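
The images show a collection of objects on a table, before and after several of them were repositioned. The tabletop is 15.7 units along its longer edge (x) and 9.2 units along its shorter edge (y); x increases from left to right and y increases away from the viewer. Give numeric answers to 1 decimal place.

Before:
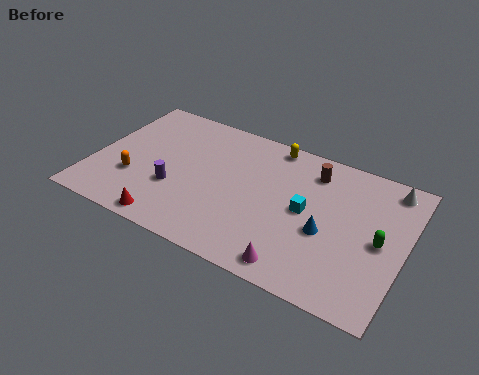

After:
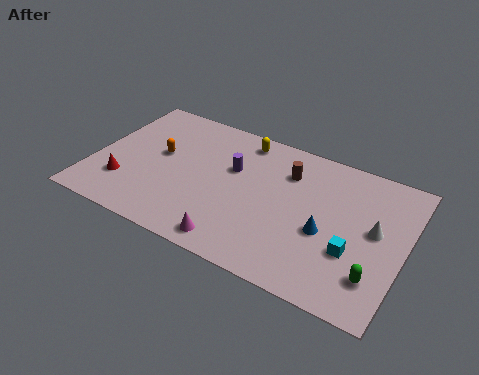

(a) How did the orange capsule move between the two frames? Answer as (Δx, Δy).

(1.0, 2.2)

The orange capsule was at about (2.2, 3.0) and moved to about (3.2, 5.2).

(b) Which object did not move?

the blue cone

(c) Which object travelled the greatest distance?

the purple cylinder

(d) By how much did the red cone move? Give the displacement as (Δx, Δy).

(-2.6, 1.6)

The red cone was at about (4.4, 0.9) and moved to about (1.8, 2.5).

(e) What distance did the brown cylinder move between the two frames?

1.3

The brown cylinder moved from about (10.8, 7.4) to (9.6, 6.8), a distance of √(1.2² + 0.6²) ≈ 1.3.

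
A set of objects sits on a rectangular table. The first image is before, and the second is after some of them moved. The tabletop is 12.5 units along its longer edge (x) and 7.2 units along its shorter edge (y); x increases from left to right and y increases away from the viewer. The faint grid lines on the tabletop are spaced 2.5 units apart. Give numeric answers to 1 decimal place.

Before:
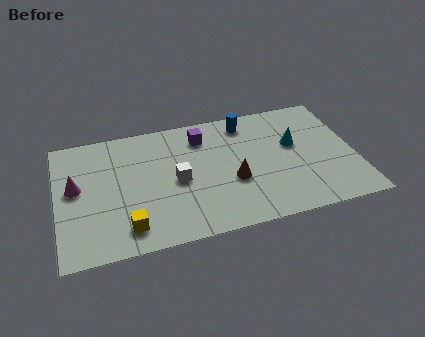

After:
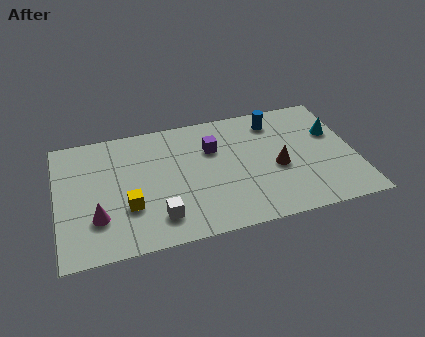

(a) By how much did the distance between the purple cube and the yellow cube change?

-1.1

Before: roughly 5.6 units apart; after: 4.5. That's 1.1 units closer together.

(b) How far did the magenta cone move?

2.1

From (0.8, 4.0) to (1.6, 2.1), the magenta cone covered √(0.8² + 1.9²) ≈ 2.1 units.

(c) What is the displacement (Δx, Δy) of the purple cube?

(0.4, -0.8)

The purple cube was at about (6.2, 5.7) and moved to about (6.6, 4.9).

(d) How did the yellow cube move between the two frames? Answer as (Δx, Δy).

(0.1, 1.1)

The yellow cube was at about (2.8, 1.3) and moved to about (2.9, 2.4).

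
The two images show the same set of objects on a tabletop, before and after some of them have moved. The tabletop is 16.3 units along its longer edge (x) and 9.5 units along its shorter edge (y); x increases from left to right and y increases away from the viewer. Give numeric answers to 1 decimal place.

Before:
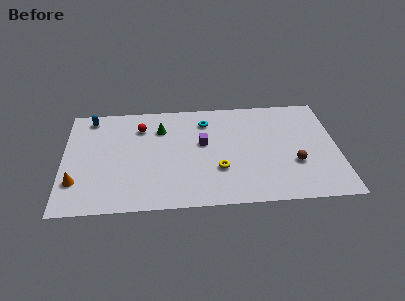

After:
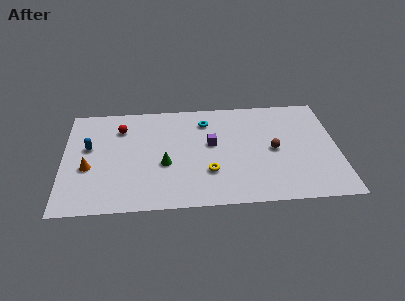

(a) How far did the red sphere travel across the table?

1.2

From (4.6, 7.2) to (3.4, 7.2), the red sphere covered √(1.2² + 0.0²) ≈ 1.2 units.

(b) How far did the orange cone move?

1.4

The orange cone was near (0.8, 2.6) before and (1.5, 3.8) after, so it travelled √(0.7² + 1.2²) ≈ 1.4 units.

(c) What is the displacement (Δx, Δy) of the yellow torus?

(-0.6, -0.2)

The yellow torus was at about (9.2, 3.1) and moved to about (8.6, 2.9).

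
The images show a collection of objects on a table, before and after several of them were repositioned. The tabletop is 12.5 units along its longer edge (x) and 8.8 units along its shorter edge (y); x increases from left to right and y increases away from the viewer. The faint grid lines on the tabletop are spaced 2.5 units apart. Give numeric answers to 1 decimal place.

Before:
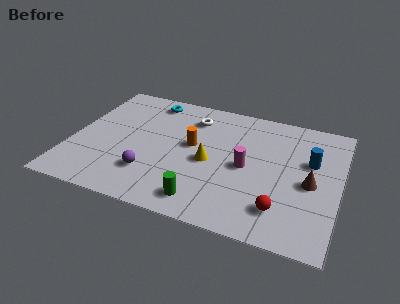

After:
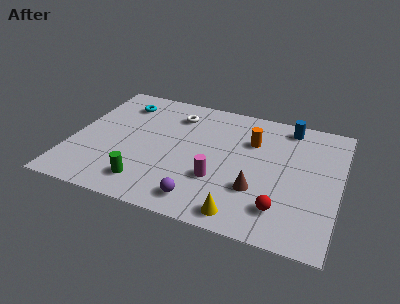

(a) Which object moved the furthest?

the yellow cone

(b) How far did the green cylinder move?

2.7

The green cylinder moved from about (6.5, 1.3) to (3.8, 1.6), a distance of √(2.7² + 0.3²) ≈ 2.7.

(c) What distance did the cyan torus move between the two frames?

1.4

The cyan torus moved from about (3.3, 7.6) to (2.0, 7.0), a distance of √(1.3² + 0.6²) ≈ 1.4.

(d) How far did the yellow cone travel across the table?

3.5

The yellow cone was near (6.5, 4.0) before and (8.3, 1.0) after, so it travelled √(1.8² + 3.0²) ≈ 3.5 units.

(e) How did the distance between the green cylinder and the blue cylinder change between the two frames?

+2.4

The distance was about 6.2 in the first image and 8.6 in the second, so they moved 2.4 units further apart.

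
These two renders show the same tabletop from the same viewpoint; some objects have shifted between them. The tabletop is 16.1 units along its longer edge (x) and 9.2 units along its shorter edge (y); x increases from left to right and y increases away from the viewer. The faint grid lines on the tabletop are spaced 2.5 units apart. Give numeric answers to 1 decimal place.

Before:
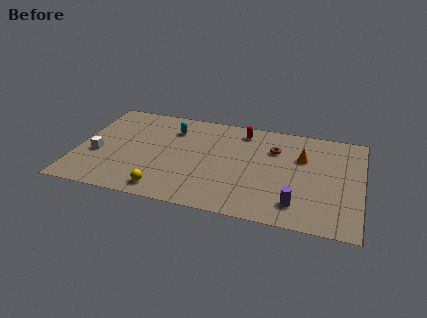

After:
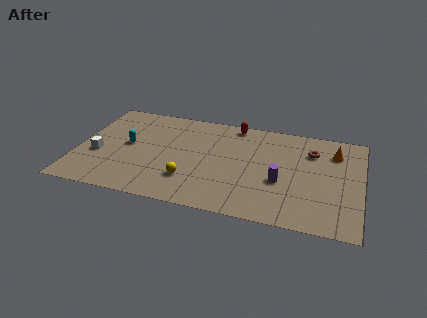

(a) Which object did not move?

the white cube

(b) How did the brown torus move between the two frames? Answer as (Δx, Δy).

(2.1, 0.3)

The brown torus started near (11.1, 6.5) and ended near (13.2, 6.8).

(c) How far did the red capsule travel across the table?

0.7

The red capsule moved from about (9.2, 7.8) to (8.7, 8.3), a distance of √(0.5² + 0.5²) ≈ 0.7.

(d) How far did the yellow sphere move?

1.8

From (5.2, 1.2) to (6.5, 2.5), the yellow sphere covered √(1.3² + 1.3²) ≈ 1.8 units.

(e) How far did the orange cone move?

2.0

The orange cone was near (12.7, 6.1) before and (14.5, 7.0) after, so it travelled √(1.8² + 0.9²) ≈ 2.0 units.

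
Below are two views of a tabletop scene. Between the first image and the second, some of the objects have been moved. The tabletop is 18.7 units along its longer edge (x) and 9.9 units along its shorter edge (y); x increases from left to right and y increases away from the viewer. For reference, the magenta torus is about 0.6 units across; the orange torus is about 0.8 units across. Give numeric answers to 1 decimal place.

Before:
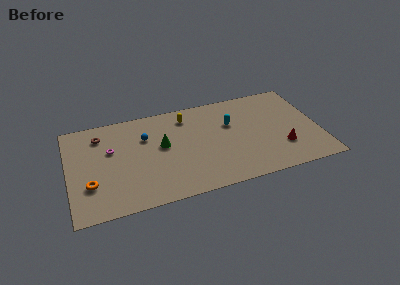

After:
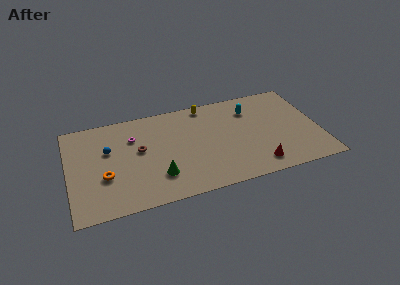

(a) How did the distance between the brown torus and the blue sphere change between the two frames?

-1.1

They were about 3.5 units apart before and 2.4 after — 1.1 units closer together.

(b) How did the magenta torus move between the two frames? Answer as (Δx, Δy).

(1.7, 0.8)

The magenta torus was at about (3.2, 6.2) and moved to about (4.9, 7.0).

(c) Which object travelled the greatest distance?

the brown torus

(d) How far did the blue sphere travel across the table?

2.9

The blue sphere was near (5.8, 6.8) before and (3.0, 6.2) after, so it travelled √(2.8² + 0.6²) ≈ 2.9 units.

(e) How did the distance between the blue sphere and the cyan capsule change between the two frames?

+4.5

They were about 6.4 units apart before and 10.9 after — 4.5 units further apart.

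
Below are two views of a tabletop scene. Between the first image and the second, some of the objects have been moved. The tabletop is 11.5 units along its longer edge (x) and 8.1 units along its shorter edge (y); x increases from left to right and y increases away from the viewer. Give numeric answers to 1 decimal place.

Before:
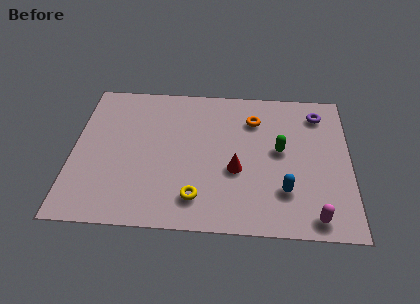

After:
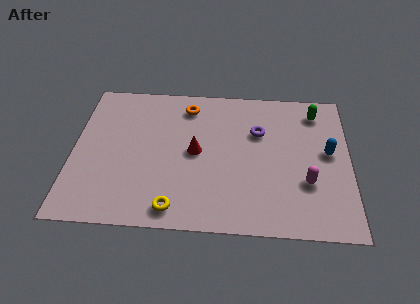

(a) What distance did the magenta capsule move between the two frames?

1.8

The magenta capsule moved from about (10.0, 0.9) to (9.7, 2.7), a distance of √(0.3² + 1.8²) ≈ 1.8.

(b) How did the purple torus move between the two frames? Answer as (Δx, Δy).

(-2.5, -1.2)

From the two frames, the purple torus sits at roughly (10.2, 6.6) before and (7.7, 5.4) after.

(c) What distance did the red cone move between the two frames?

1.9

From (6.8, 3.2) to (5.1, 4.1), the red cone covered √(1.7² + 0.9²) ≈ 1.9 units.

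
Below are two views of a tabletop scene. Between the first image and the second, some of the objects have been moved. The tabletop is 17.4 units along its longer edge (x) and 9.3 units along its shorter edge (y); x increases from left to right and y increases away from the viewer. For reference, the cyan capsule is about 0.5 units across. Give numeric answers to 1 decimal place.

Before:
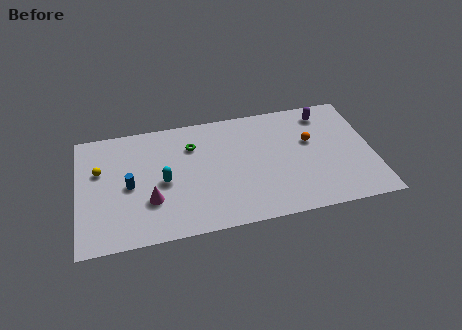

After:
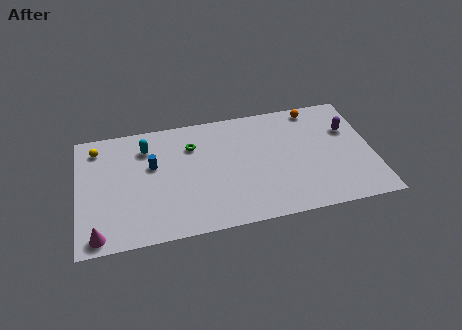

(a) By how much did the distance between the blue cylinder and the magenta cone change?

+3.9

They were about 1.8 units apart before and 5.7 after — 3.9 units further apart.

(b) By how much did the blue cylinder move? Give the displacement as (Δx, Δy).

(1.4, 1.3)

The blue cylinder started near (3.0, 4.4) and ended near (4.4, 5.7).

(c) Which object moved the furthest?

the magenta cone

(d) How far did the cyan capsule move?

3.0

The cyan capsule moved from about (5.0, 4.3) to (4.1, 7.2), a distance of √(0.9² + 2.9²) ≈ 3.0.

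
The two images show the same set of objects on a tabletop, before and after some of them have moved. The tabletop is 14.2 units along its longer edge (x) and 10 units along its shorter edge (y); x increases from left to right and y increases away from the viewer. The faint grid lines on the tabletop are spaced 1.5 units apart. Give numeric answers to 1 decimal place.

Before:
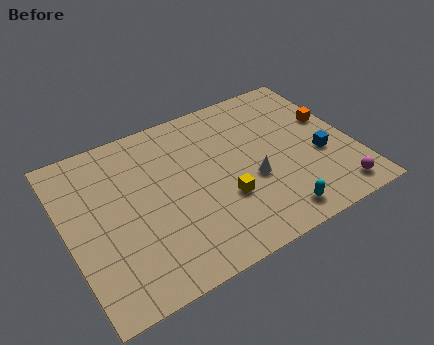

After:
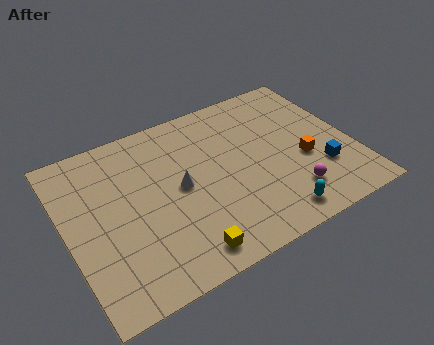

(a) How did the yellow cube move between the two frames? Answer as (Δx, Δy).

(-2.3, -2.1)

The yellow cube was at about (7.5, 3.4) and moved to about (5.2, 1.3).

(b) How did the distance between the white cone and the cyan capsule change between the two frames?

+2.9

Before: roughly 2.7 units apart; after: 5.6. That's 2.9 units further apart.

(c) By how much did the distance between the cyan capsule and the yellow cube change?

+1.5

They were about 3.0 units apart before and 4.5 after — 1.5 units further apart.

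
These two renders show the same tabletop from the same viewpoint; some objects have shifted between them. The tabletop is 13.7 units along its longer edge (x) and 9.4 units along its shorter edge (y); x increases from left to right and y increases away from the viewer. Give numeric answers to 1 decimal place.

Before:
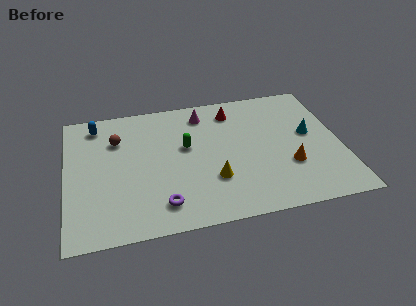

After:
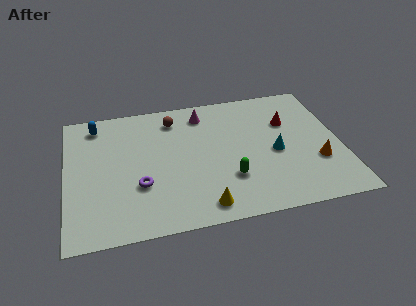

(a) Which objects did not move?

the blue capsule and the magenta cone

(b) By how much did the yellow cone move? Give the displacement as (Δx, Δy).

(-0.6, -1.7)

The yellow cone started near (7.2, 2.9) and ended near (6.6, 1.2).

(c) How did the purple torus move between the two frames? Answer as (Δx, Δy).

(-1.0, 1.5)

The purple torus was at about (4.6, 1.7) and moved to about (3.6, 3.2).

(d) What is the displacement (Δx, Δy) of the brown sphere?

(2.9, 1.0)

From the two frames, the brown sphere sits at roughly (2.6, 6.7) before and (5.5, 7.7) after.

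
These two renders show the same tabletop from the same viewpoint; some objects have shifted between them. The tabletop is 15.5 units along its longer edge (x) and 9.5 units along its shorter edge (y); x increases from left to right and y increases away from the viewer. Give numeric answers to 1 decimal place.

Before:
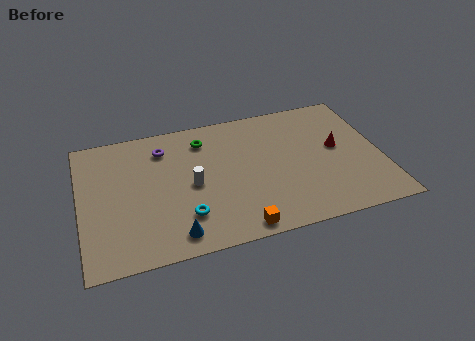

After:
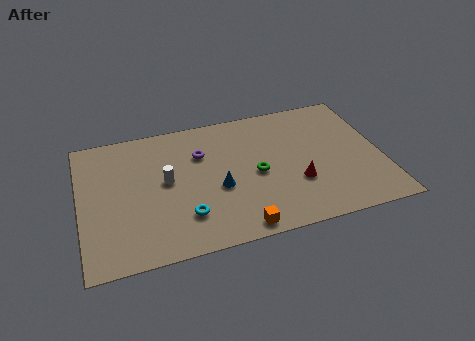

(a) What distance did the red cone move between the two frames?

3.0

From (13.3, 5.2) to (11.0, 3.2), the red cone covered √(2.3² + 2.0²) ≈ 3.0 units.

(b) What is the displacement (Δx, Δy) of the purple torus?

(1.9, -0.9)

The purple torus started near (4.4, 7.5) and ended near (6.3, 6.6).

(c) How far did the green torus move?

4.1

The green torus moved from about (6.5, 7.6) to (9.0, 4.4), a distance of √(2.5² + 3.2²) ≈ 4.1.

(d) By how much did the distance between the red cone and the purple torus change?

-3.4

They were about 9.2 units apart before and 5.8 after — 3.4 units closer together.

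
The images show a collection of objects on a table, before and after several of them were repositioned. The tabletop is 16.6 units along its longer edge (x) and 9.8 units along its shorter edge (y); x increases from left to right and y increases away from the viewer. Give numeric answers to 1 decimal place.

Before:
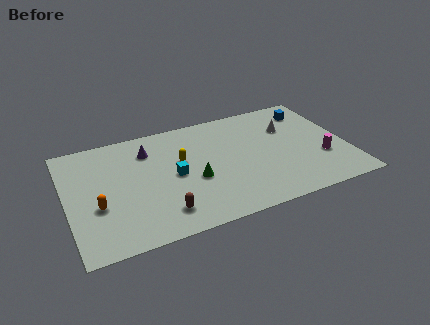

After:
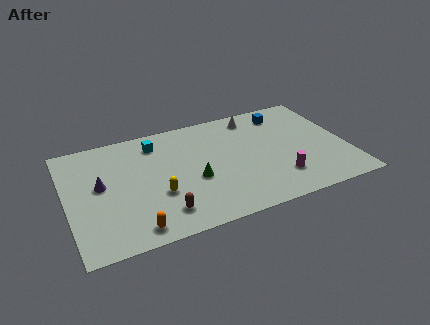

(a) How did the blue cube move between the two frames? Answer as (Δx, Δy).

(-1.6, 0.2)

The blue cube started near (14.9, 7.9) and ended near (13.3, 8.1).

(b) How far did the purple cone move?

3.7

The purple cone moved from about (5.0, 7.5) to (2.0, 5.4), a distance of √(3.0² + 2.1²) ≈ 3.7.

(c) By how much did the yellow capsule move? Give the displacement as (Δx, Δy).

(-1.6, -2.4)

The yellow capsule started near (6.8, 5.9) and ended near (5.2, 3.5).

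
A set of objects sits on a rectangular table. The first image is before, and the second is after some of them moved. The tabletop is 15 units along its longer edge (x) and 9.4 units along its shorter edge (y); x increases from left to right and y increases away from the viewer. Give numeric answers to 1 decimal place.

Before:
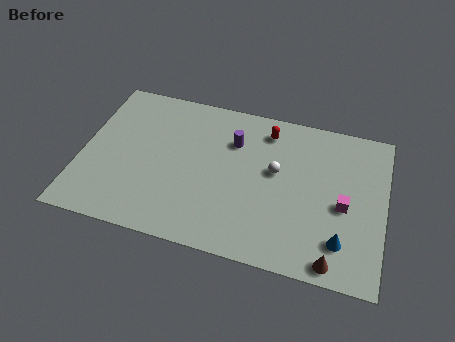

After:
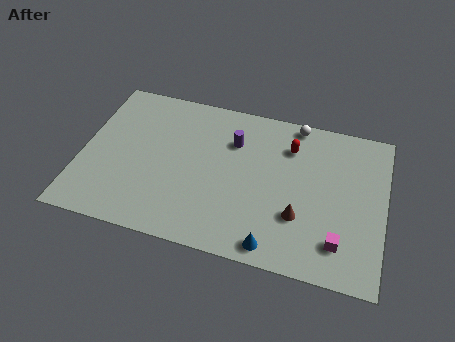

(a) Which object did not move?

the purple cylinder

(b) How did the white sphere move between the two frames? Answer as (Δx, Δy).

(0.8, 3.2)

The white sphere started near (9.6, 5.4) and ended near (10.4, 8.6).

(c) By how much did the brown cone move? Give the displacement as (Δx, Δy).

(-1.8, 2.1)

The brown cone started near (12.7, 0.9) and ended near (10.9, 3.0).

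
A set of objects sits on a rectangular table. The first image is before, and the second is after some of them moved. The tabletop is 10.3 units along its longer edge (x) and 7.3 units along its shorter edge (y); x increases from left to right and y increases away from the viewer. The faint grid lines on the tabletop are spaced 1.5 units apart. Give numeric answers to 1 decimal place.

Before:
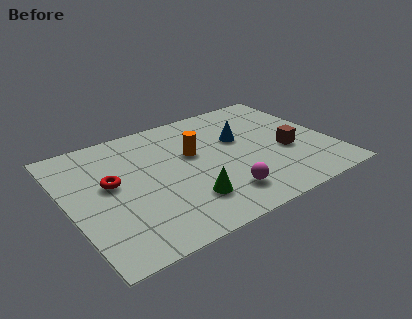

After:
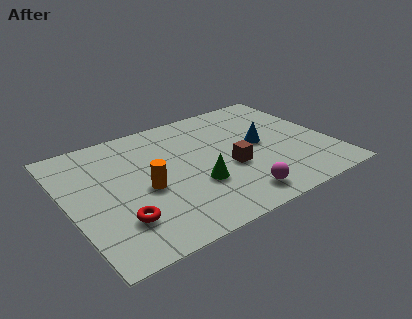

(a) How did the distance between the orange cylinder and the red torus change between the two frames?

-1.5

Before: roughly 3.3 units apart; after: 1.8. That's 1.5 units closer together.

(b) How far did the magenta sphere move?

0.6

The magenta sphere moved from about (5.6, 1.5) to (6.1, 1.1), a distance of √(0.5² + 0.4²) ≈ 0.6.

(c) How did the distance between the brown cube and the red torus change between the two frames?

-2.3

The distance was about 6.9 in the first image and 4.6 in the second, so they moved 2.3 units closer together.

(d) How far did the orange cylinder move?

2.4

The orange cylinder moved from about (5.0, 4.4) to (2.9, 3.2), a distance of √(2.1² + 1.2²) ≈ 2.4.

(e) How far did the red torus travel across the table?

2.2

The red torus was near (1.7, 4.1) before and (1.7, 1.9) after, so it travelled √(0.0² + 2.2²) ≈ 2.2 units.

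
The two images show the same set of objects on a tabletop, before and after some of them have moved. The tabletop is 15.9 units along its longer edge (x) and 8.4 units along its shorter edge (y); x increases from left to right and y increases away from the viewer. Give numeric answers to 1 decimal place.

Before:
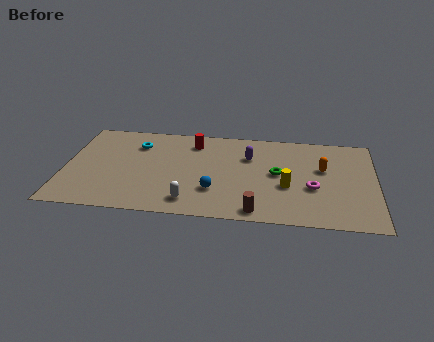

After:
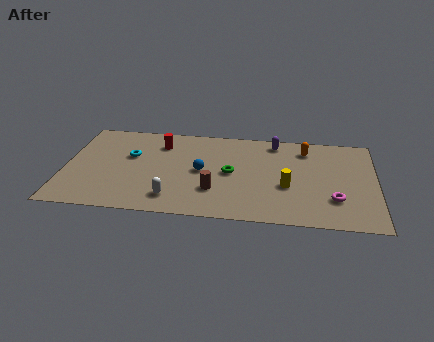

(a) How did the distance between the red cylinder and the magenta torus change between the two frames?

+2.8

The distance was about 7.1 in the first image and 9.9 in the second, so they moved 2.8 units further apart.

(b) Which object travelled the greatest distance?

the brown cylinder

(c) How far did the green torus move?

2.4

The green torus moved from about (10.9, 4.4) to (8.5, 4.2), a distance of √(2.4² + 0.2²) ≈ 2.4.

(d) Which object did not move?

the yellow cylinder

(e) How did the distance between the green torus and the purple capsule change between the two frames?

+1.7

They were about 2.1 units apart before and 3.8 after — 1.7 units further apart.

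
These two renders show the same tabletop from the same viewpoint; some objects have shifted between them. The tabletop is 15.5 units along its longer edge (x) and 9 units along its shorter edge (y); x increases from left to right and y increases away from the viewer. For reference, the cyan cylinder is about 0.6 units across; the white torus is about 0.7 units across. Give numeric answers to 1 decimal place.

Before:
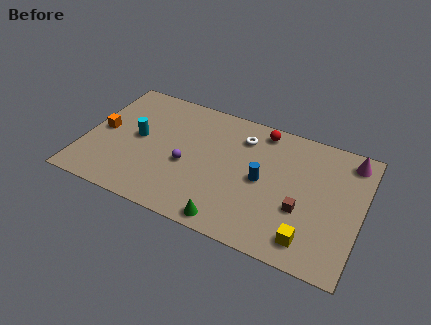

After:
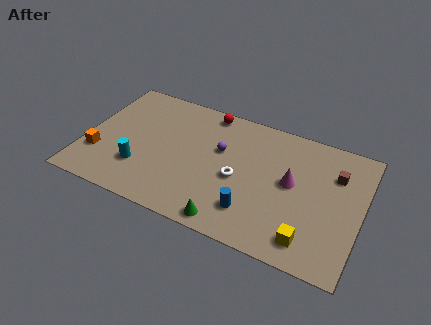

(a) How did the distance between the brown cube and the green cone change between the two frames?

+3.2

The distance was about 4.4 in the first image and 7.6 in the second, so they moved 3.2 units further apart.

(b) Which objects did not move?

the yellow cube and the green cone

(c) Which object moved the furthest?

the magenta cone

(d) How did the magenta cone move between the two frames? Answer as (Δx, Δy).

(-3.0, -2.8)

From the two frames, the magenta cone sits at roughly (14.6, 7.7) before and (11.6, 4.9) after.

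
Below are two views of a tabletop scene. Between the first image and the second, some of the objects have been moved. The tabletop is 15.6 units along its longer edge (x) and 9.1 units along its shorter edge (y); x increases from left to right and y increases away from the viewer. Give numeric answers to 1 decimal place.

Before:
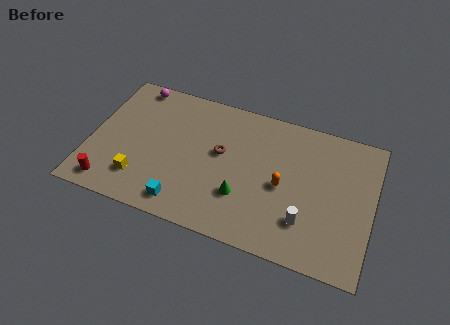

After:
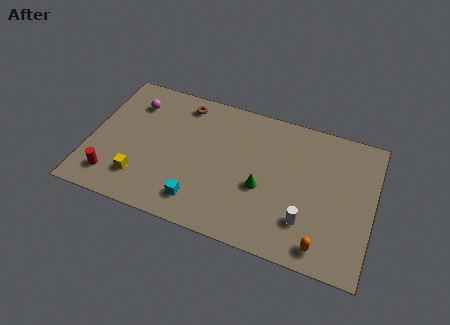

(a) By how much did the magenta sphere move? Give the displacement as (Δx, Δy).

(0.1, -1.2)

The magenta sphere was at about (2.0, 8.2) and moved to about (2.1, 7.0).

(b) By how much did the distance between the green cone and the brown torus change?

+3.5

The distance was about 2.8 in the first image and 6.3 in the second, so they moved 3.5 units further apart.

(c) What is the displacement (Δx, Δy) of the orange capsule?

(2.4, -3.0)

The orange capsule was at about (10.7, 4.2) and moved to about (13.1, 1.2).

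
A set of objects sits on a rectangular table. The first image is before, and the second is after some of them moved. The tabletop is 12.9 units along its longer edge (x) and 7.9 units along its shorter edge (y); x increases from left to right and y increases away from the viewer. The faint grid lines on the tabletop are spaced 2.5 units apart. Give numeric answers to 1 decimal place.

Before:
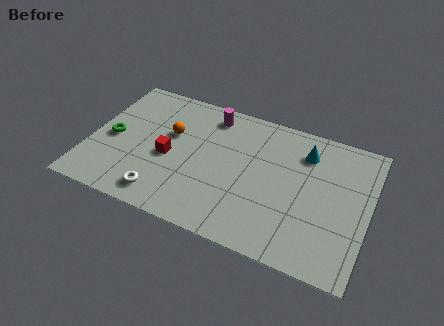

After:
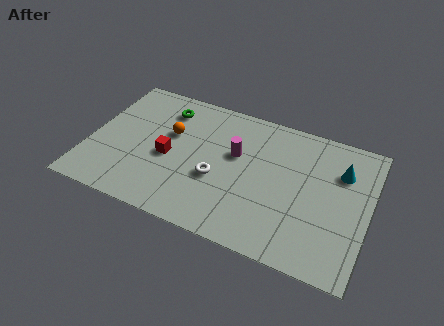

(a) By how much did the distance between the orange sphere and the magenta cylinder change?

+0.6

The distance was about 2.5 in the first image and 3.1 in the second, so they moved 0.6 units further apart.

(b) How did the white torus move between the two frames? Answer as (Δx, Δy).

(2.3, 1.9)

The white torus was at about (3.7, 1.2) and moved to about (6.0, 3.1).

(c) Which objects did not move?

the orange sphere and the red cube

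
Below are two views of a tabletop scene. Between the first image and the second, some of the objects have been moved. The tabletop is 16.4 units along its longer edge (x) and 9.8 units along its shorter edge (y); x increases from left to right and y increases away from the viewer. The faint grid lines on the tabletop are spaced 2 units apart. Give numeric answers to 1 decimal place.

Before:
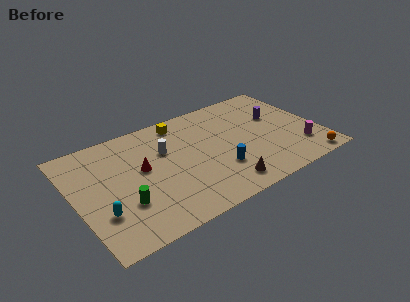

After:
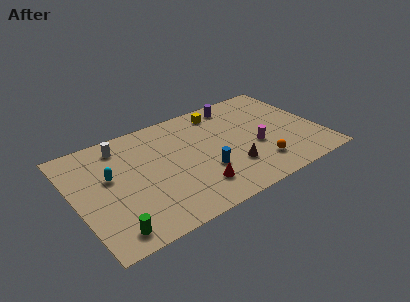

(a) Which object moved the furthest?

the red cone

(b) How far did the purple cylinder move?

3.4

The purple cylinder was near (13.9, 6.1) before and (11.5, 8.5) after, so it travelled √(2.4² + 2.4²) ≈ 3.4 units.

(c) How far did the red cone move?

4.5

The red cone was near (4.5, 5.5) before and (7.6, 2.2) after, so it travelled √(3.1² + 3.3²) ≈ 4.5 units.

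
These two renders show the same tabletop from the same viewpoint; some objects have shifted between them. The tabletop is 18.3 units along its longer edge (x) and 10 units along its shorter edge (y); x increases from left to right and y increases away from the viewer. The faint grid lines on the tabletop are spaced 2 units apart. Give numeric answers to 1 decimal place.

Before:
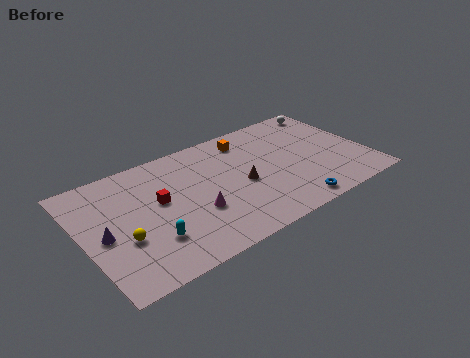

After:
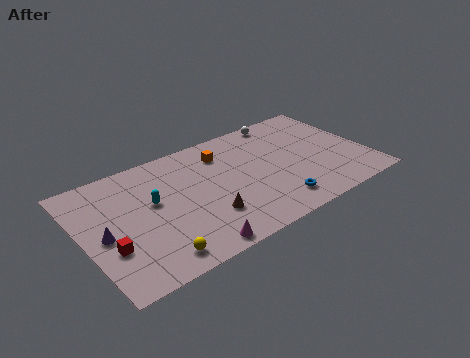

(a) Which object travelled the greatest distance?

the red cube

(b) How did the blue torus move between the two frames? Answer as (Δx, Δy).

(-0.9, 0.7)

The blue torus started near (12.7, 1.1) and ended near (11.8, 1.8).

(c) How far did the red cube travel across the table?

4.2

The red cube moved from about (4.9, 5.7) to (1.4, 3.4), a distance of √(3.5² + 2.3²) ≈ 4.2.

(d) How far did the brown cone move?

3.1

From (10.1, 4.5) to (7.5, 2.9), the brown cone covered √(2.6² + 1.6²) ≈ 3.1 units.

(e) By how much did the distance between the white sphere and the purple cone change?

-3.0

Before: roughly 16.3 units apart; after: 13.3. That's 3.0 units closer together.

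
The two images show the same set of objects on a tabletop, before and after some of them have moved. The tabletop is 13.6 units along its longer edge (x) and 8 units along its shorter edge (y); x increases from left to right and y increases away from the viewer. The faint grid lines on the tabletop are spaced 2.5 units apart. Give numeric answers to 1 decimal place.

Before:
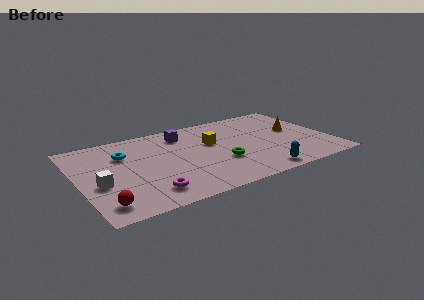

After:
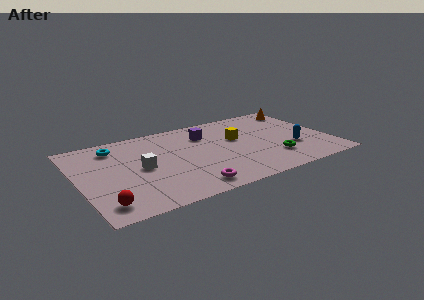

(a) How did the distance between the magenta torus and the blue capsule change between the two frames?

+0.3

They were about 5.9 units apart before and 6.2 after — 0.3 units further apart.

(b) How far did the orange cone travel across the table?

2.3

The orange cone moved from about (11.9, 4.5) to (12.7, 6.7), a distance of √(0.8² + 2.2²) ≈ 2.3.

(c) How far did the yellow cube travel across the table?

1.4

The yellow cube was near (7.3, 4.9) before and (8.7, 4.8) after, so it travelled √(1.4² + 0.1²) ≈ 1.4 units.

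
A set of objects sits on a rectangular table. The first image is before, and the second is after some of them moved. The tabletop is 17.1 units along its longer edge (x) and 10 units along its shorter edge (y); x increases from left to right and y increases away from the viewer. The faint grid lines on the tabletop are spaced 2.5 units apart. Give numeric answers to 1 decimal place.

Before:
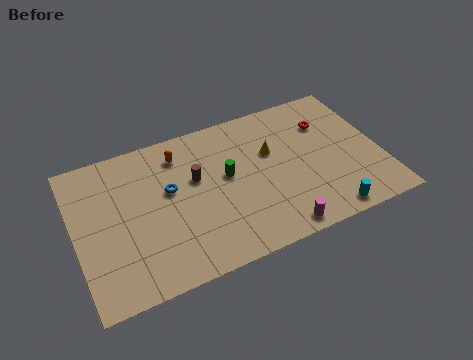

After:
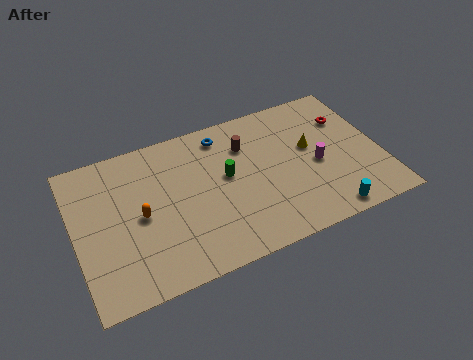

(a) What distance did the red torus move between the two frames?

1.2

From (14.4, 7.2) to (15.6, 7.1), the red torus covered √(1.2² + 0.1²) ≈ 1.2 units.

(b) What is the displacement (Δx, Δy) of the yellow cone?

(2.2, -0.5)

The yellow cone started near (11.1, 6.3) and ended near (13.3, 5.8).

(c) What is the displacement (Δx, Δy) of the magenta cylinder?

(2.7, 3.5)

The magenta cylinder started near (10.8, 1.0) and ended near (13.5, 4.5).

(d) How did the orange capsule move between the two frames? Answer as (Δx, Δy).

(-2.5, -3.3)

The orange capsule started near (6.1, 8.1) and ended near (3.6, 4.8).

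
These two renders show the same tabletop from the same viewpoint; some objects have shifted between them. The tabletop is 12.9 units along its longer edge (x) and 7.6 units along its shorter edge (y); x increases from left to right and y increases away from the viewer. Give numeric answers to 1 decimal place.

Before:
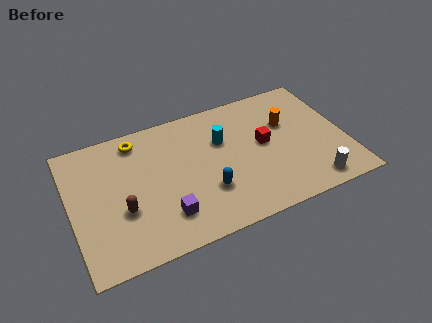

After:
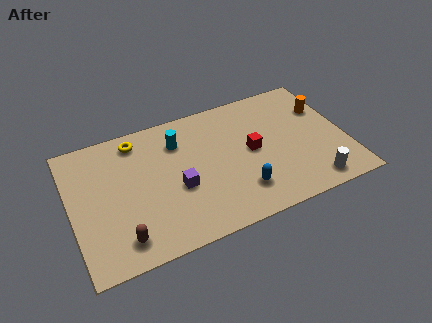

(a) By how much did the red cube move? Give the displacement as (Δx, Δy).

(-0.6, -0.2)

From the two frames, the red cube sits at roughly (9.1, 4.1) before and (8.5, 3.9) after.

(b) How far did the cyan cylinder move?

2.1

From (7.2, 5.0) to (5.2, 5.7), the cyan cylinder covered √(2.0² + 0.7²) ≈ 2.1 units.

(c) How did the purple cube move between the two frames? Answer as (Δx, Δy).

(0.7, 1.3)

The purple cube started near (4.2, 1.8) and ended near (4.9, 3.1).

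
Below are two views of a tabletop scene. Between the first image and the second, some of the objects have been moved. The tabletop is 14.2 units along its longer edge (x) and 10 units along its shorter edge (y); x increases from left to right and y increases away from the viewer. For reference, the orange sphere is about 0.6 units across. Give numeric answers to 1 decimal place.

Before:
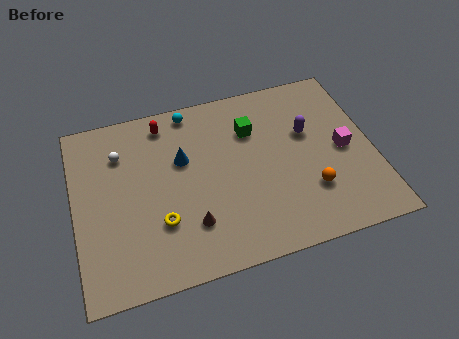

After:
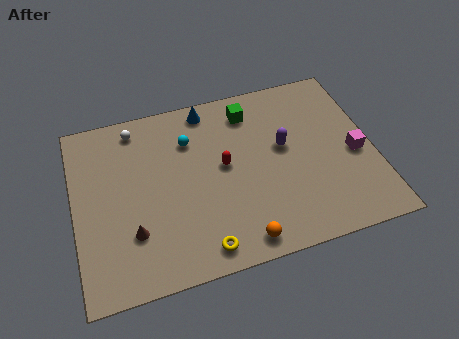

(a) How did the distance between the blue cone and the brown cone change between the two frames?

+3.5

The distance was about 3.7 in the first image and 7.2 in the second, so they moved 3.5 units further apart.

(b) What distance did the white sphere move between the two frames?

1.5

From (2.3, 7.4) to (3.1, 8.7), the white sphere covered √(0.8² + 1.3²) ≈ 1.5 units.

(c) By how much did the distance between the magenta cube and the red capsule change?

-2.8

Before: roughly 9.1 units apart; after: 6.3. That's 2.8 units closer together.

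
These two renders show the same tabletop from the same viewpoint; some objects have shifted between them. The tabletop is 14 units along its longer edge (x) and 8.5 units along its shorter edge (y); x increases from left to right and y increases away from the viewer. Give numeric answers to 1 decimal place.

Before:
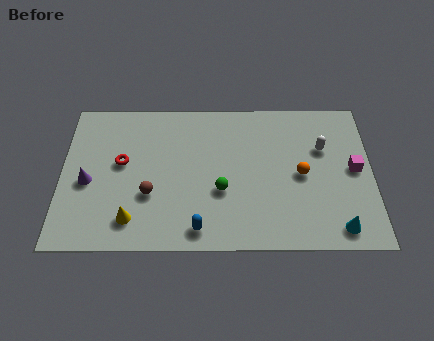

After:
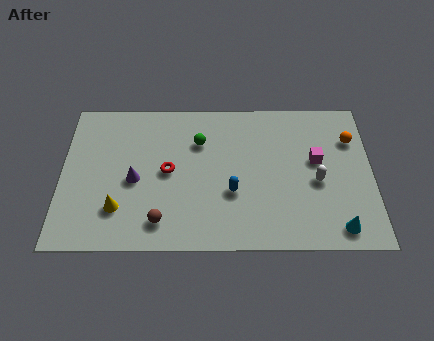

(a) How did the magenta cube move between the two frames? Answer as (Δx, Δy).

(-1.7, 0.5)

The magenta cube started near (13.2, 4.4) and ended near (11.5, 4.9).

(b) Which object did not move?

the cyan cone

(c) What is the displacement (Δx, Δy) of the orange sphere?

(2.3, 2.0)

From the two frames, the orange sphere sits at roughly (10.8, 4.1) before and (13.1, 6.1) after.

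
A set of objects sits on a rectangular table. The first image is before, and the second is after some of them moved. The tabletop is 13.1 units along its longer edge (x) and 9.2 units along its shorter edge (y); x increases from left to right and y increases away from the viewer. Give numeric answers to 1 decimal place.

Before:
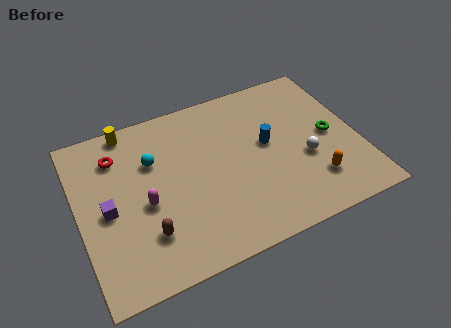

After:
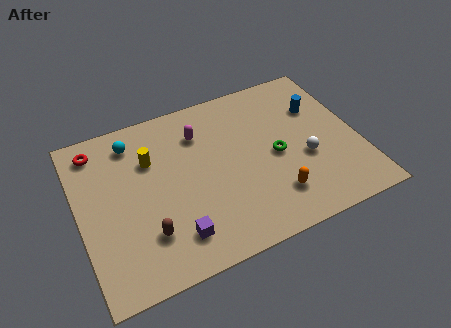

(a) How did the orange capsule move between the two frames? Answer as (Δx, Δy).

(-1.9, -0.1)

The orange capsule was at about (10.7, 2.2) and moved to about (8.8, 2.1).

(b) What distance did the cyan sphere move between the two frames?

1.6

The cyan sphere was near (3.6, 6.2) before and (2.8, 7.6) after, so it travelled √(0.8² + 1.4²) ≈ 1.6 units.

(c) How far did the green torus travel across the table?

2.6

From (11.8, 4.5) to (9.2, 4.3), the green torus covered √(2.6² + 0.2²) ≈ 2.6 units.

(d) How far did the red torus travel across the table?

1.1

The red torus was near (2.0, 7.1) before and (1.1, 7.8) after, so it travelled √(0.9² + 0.7²) ≈ 1.1 units.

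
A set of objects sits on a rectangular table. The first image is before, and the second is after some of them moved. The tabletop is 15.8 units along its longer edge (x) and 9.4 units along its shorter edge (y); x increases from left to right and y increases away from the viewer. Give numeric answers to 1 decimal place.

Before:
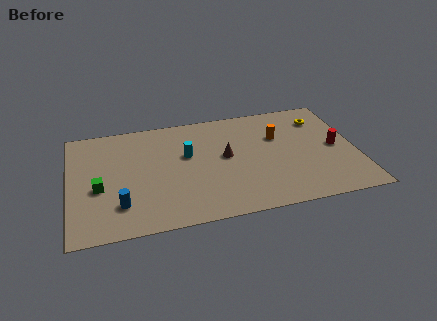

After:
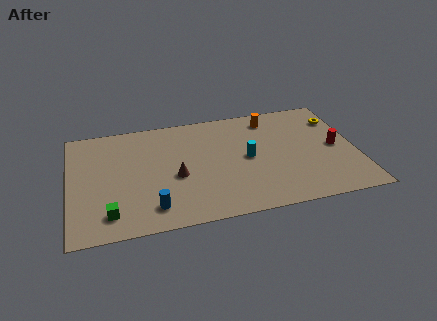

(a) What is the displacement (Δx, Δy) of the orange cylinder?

(-0.3, 1.7)

The orange cylinder was at about (11.6, 6.2) and moved to about (11.3, 7.9).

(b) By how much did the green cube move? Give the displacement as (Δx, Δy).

(0.5, -2.2)

The green cube was at about (1.6, 3.9) and moved to about (2.1, 1.7).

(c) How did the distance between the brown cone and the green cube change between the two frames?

-2.7

They were about 7.1 units apart before and 4.4 after — 2.7 units closer together.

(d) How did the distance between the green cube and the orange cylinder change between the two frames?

+0.8

They were about 10.3 units apart before and 11.1 after — 0.8 units further apart.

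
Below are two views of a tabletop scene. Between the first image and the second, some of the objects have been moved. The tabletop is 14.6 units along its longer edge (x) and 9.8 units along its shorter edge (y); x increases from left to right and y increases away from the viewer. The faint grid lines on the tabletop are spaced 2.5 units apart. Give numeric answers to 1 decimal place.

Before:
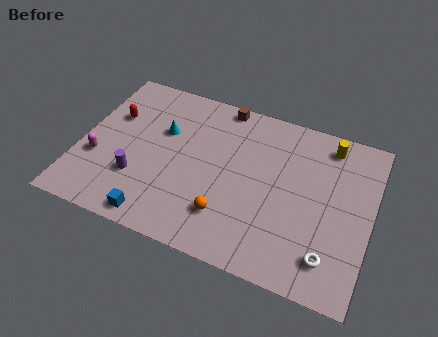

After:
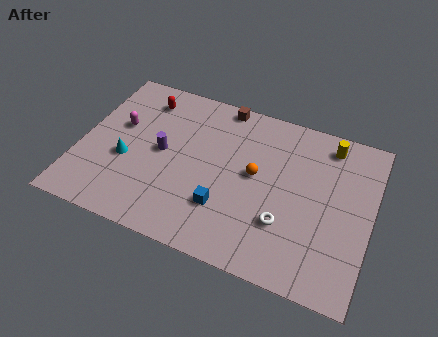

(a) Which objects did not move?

the yellow cylinder and the brown cube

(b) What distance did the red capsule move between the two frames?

2.1

The red capsule moved from about (1.4, 6.4) to (2.8, 8.0), a distance of √(1.4² + 1.6²) ≈ 2.1.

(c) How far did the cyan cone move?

2.9

The cyan cone was near (4.0, 6.3) before and (2.4, 3.9) after, so it travelled √(1.6² + 2.4²) ≈ 2.9 units.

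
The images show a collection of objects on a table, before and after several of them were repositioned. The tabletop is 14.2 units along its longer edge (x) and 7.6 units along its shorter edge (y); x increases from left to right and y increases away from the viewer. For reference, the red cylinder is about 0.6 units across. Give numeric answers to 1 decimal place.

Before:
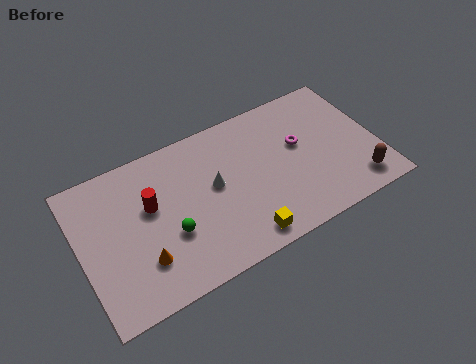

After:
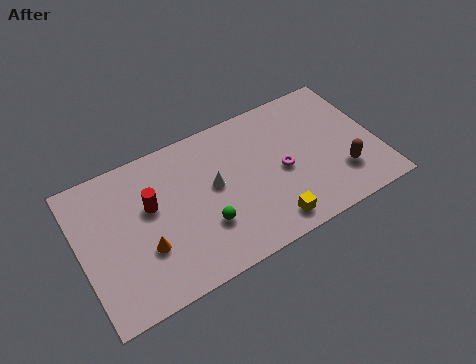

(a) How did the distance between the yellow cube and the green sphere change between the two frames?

-0.5

The distance was about 3.7 in the first image and 3.2 in the second, so they moved 0.5 units closer together.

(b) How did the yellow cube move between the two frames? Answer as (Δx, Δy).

(1.3, 0.1)

The yellow cube started near (7.3, 1.0) and ended near (8.6, 1.1).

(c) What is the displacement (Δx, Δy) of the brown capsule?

(-0.6, 0.8)

The brown capsule was at about (12.9, 1.3) and moved to about (12.3, 2.1).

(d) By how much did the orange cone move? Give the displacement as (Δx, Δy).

(0.2, 0.5)

The orange cone was at about (2.7, 2.1) and moved to about (2.9, 2.6).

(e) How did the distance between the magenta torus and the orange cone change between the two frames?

-1.5

Before: roughly 8.3 units apart; after: 6.8. That's 1.5 units closer together.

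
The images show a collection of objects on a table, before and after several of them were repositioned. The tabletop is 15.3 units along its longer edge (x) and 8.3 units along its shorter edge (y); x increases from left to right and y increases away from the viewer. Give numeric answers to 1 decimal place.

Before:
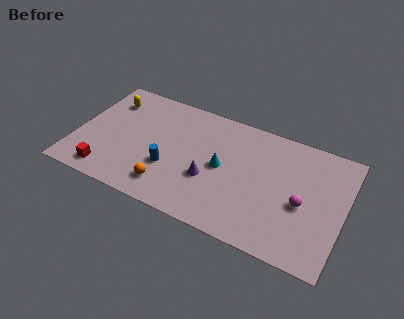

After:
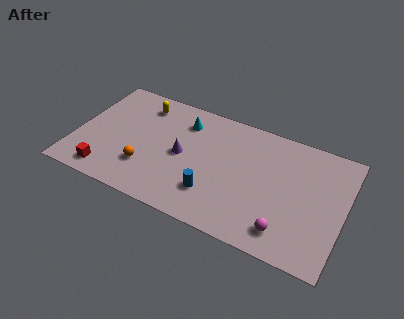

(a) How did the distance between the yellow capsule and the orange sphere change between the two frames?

-1.8

They were about 6.3 units apart before and 4.5 after — 1.8 units closer together.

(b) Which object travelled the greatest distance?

the cyan cone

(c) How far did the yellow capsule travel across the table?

1.9

The yellow capsule moved from about (1.5, 6.4) to (3.4, 6.8), a distance of √(1.9² + 0.4²) ≈ 1.9.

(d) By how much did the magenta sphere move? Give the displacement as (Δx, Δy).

(-0.7, -2.1)

From the two frames, the magenta sphere sits at roughly (13.0, 3.6) before and (12.3, 1.5) after.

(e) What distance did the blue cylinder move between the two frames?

2.7

The blue cylinder was near (5.5, 2.9) before and (8.1, 2.2) after, so it travelled √(2.6² + 0.7²) ≈ 2.7 units.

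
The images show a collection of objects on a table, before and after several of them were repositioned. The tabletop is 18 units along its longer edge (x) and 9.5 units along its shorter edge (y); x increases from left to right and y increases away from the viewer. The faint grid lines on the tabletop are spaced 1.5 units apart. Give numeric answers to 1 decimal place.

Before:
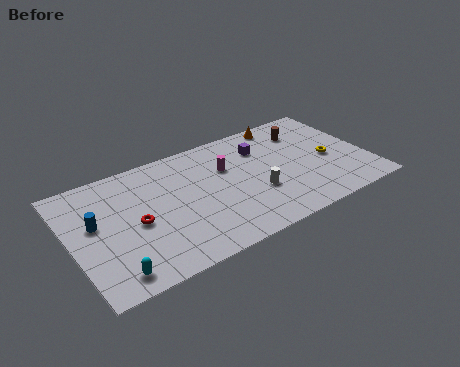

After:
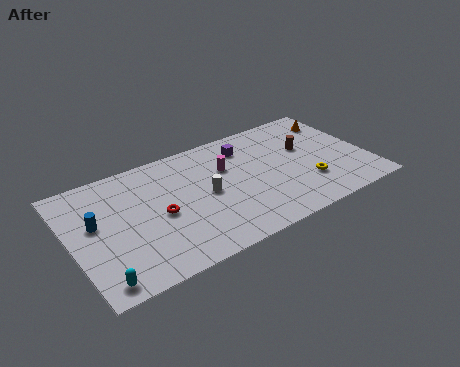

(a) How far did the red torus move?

1.4

From (3.8, 4.4) to (5.2, 4.4), the red torus covered √(1.4² + 0.0²) ≈ 1.4 units.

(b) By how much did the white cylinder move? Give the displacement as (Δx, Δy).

(-2.9, 1.3)

From the two frames, the white cylinder sits at roughly (11.0, 3.4) before and (8.1, 4.7) after.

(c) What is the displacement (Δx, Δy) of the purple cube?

(-0.9, 0.5)

From the two frames, the purple cube sits at roughly (11.9, 7.0) before and (11.0, 7.5) after.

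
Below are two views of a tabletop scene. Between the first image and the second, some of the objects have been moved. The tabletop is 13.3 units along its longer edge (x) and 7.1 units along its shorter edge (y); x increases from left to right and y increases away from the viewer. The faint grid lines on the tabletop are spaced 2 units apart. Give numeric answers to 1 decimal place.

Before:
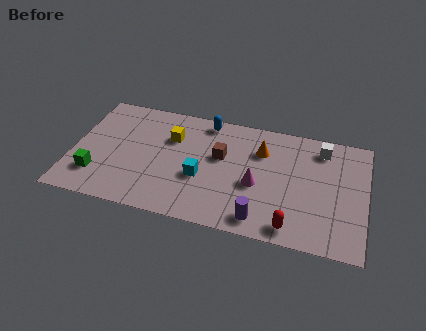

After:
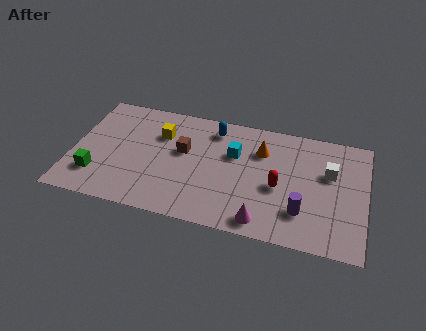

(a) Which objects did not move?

the green cube and the orange cone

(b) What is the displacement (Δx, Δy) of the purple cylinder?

(1.8, 0.9)

The purple cylinder started near (8.7, 1.0) and ended near (10.5, 1.9).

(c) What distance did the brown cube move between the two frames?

1.7

The brown cube moved from about (6.7, 4.3) to (5.0, 4.2), a distance of √(1.7² + 0.1²) ≈ 1.7.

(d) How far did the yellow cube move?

0.5

From (4.4, 4.9) to (3.9, 5.0), the yellow cube covered √(0.5² + 0.1²) ≈ 0.5 units.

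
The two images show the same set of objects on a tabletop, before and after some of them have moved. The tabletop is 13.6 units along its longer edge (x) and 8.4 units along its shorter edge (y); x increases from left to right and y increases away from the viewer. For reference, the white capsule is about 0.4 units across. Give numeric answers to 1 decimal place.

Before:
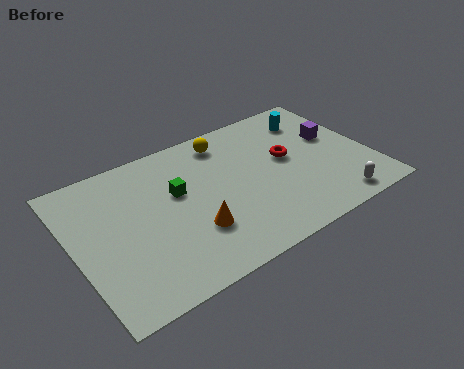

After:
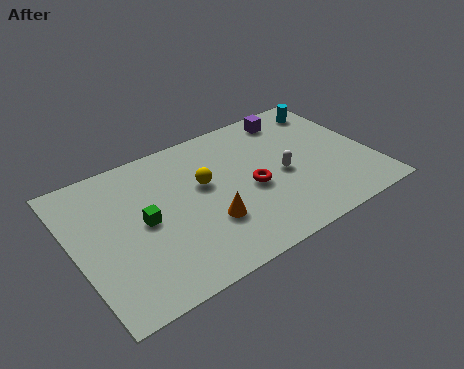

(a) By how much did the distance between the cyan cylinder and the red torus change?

+3.0

The distance was about 2.5 in the first image and 5.5 in the second, so they moved 3.0 units further apart.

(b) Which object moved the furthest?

the white capsule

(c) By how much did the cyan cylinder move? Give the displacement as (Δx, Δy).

(0.9, 0.4)

The cyan cylinder was at about (11.5, 6.6) and moved to about (12.4, 7.0).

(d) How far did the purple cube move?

2.7

From (12.2, 5.0) to (10.6, 7.2), the purple cube covered √(1.6² + 2.2²) ≈ 2.7 units.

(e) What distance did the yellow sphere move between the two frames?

2.5

The yellow sphere was near (7.4, 7.1) before and (6.0, 5.0) after, so it travelled √(1.4² + 2.1²) ≈ 2.5 units.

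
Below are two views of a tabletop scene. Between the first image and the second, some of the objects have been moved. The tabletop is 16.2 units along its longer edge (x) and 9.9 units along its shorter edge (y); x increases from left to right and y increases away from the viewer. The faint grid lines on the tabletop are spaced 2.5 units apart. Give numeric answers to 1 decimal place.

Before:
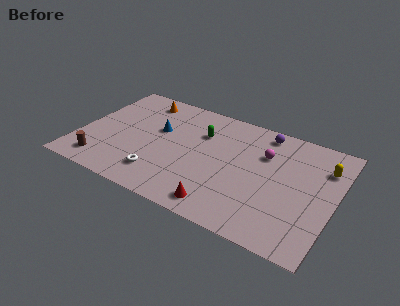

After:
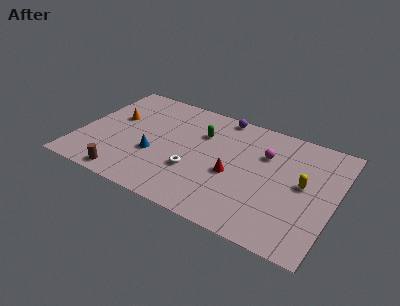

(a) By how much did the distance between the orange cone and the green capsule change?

+1.1

Before: roughly 4.5 units apart; after: 5.6. That's 1.1 units further apart.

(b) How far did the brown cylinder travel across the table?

1.8

From (1.8, 1.6) to (3.5, 1.0), the brown cylinder covered √(1.7² + 0.6²) ≈ 1.8 units.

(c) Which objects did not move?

the green capsule and the magenta sphere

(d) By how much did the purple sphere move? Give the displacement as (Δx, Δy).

(-2.8, 0.4)

From the two frames, the purple sphere sits at roughly (11.3, 8.7) before and (8.5, 9.1) after.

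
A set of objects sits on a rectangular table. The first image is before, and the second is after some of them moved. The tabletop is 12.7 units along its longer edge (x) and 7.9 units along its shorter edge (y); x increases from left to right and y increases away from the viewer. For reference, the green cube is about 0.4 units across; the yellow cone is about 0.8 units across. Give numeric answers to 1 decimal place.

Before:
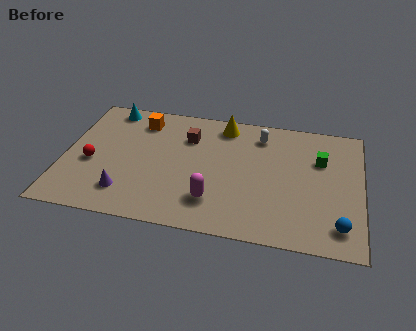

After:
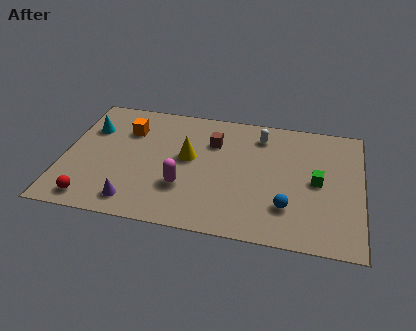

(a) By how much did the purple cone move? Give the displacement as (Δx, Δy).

(0.4, -0.5)

From the two frames, the purple cone sits at roughly (2.8, 1.7) before and (3.2, 1.2) after.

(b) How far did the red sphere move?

2.3

The red sphere was near (1.2, 3.3) before and (1.4, 1.0) after, so it travelled √(0.2² + 2.3²) ≈ 2.3 units.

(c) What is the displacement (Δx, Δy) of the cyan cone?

(-0.7, -1.5)

The cyan cone started near (1.7, 7.0) and ended near (1.0, 5.5).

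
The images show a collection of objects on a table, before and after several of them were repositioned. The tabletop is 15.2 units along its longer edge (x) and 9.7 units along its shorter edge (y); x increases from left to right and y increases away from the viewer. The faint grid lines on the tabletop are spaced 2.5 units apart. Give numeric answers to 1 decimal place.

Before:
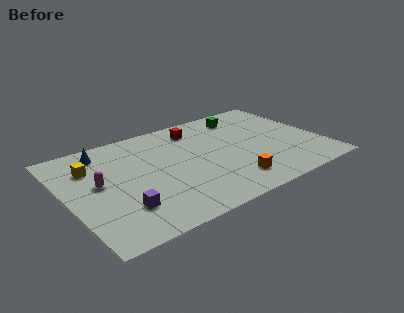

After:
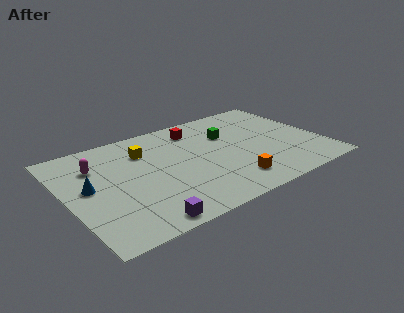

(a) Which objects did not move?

the orange cube and the red cube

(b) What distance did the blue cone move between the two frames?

3.3

The blue cone was near (2.6, 8.2) before and (1.3, 5.2) after, so it travelled √(1.3² + 3.0²) ≈ 3.3 units.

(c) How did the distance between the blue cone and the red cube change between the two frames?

+1.8

Before: roughly 5.6 units apart; after: 7.4. That's 1.8 units further apart.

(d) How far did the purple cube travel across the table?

1.8

From (2.8, 2.5) to (3.7, 0.9), the purple cube covered √(0.9² + 1.6²) ≈ 1.8 units.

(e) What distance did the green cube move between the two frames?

2.0

The green cube moved from about (11.2, 8.0) to (9.9, 6.5), a distance of √(1.3² + 1.5²) ≈ 2.0.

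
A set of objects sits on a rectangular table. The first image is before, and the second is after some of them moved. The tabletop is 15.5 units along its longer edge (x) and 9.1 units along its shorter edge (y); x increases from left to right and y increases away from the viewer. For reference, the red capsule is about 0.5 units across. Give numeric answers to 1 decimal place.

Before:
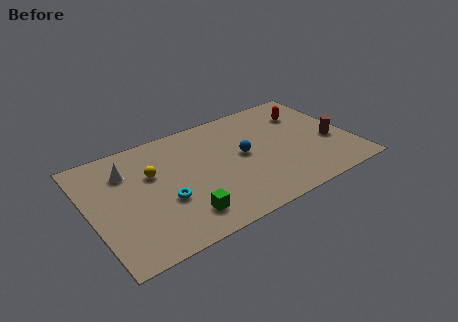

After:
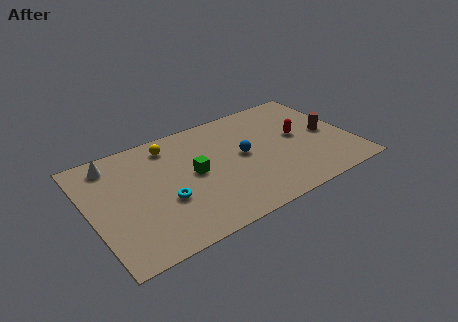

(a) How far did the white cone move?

1.2

The white cone was near (2.4, 6.7) before and (1.7, 7.7) after, so it travelled √(0.7² + 1.0²) ≈ 1.2 units.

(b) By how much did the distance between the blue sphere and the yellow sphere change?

-0.5

They were about 5.4 units apart before and 4.9 after — 0.5 units closer together.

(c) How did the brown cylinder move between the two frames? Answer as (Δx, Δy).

(-0.1, 0.8)

From the two frames, the brown cylinder sits at roughly (14.3, 3.6) before and (14.2, 4.4) after.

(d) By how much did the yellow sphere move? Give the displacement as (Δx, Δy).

(1.3, 1.8)

The yellow sphere was at about (3.8, 5.8) and moved to about (5.1, 7.6).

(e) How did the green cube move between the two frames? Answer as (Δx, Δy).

(1.1, 2.9)

From the two frames, the green cube sits at roughly (5.0, 1.8) before and (6.1, 4.7) after.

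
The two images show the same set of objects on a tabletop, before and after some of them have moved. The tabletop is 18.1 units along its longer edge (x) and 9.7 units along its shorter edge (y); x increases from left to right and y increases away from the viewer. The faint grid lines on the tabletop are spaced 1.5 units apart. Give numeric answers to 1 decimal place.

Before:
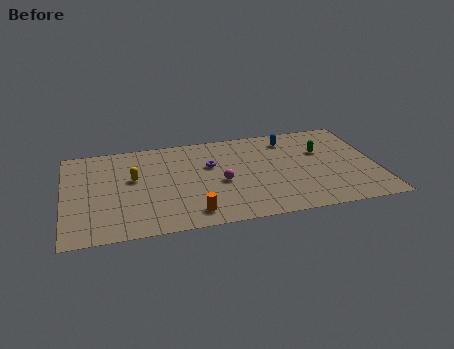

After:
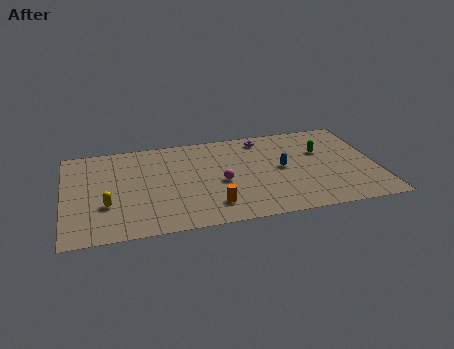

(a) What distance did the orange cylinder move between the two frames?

1.3

The orange cylinder was near (7.2, 1.5) before and (8.4, 2.0) after, so it travelled √(1.2² + 0.5²) ≈ 1.3 units.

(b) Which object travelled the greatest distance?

the purple torus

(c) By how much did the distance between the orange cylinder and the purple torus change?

+2.3

The distance was about 4.9 in the first image and 7.2 in the second, so they moved 2.3 units further apart.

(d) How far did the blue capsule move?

3.1

The blue capsule was near (13.2, 8.0) before and (12.6, 5.0) after, so it travelled √(0.6² + 3.0²) ≈ 3.1 units.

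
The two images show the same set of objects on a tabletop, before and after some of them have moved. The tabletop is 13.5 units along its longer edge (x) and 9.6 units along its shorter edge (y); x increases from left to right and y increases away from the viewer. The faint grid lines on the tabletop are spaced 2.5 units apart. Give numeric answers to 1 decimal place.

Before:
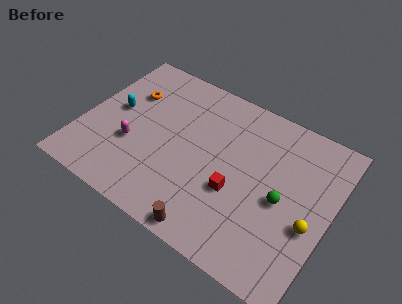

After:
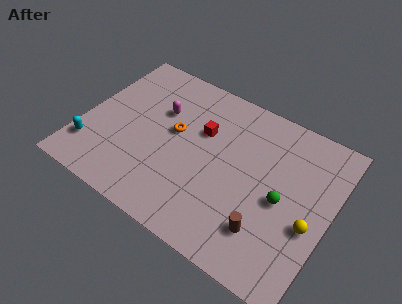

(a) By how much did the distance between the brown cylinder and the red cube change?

+2.8

The distance was about 2.9 in the first image and 5.7 in the second, so they moved 2.8 units further apart.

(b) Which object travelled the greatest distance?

the red cube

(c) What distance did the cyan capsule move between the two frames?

3.1

The cyan capsule moved from about (1.6, 5.2) to (0.8, 2.2), a distance of √(0.8² + 3.0²) ≈ 3.1.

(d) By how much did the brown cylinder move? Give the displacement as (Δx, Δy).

(2.7, 1.5)

The brown cylinder started near (7.8, 0.8) and ended near (10.5, 2.3).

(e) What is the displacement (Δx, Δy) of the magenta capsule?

(1.0, 2.8)

The magenta capsule was at about (2.9, 3.5) and moved to about (3.9, 6.3).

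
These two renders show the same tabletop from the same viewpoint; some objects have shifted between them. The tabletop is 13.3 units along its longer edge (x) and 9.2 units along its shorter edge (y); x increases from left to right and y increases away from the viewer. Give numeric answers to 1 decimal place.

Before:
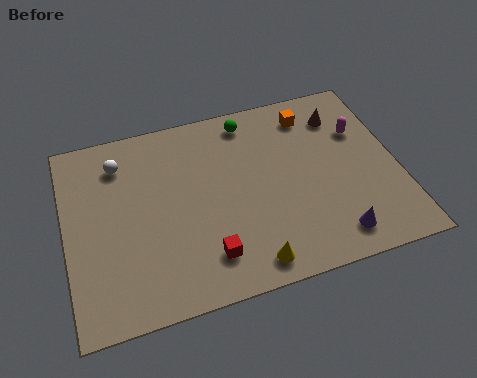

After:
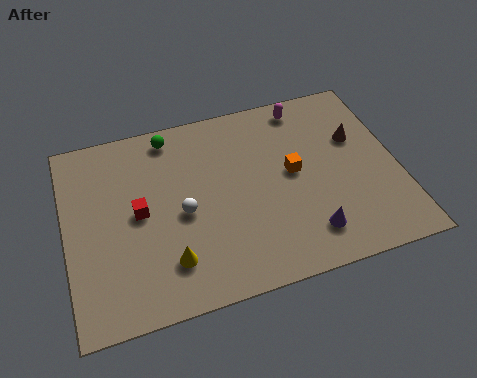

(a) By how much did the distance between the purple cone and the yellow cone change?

+2.1

Before: roughly 3.4 units apart; after: 5.5. That's 2.1 units further apart.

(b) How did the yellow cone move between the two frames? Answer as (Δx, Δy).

(-3.1, 1.0)

The yellow cone was at about (7.0, 1.1) and moved to about (3.9, 2.1).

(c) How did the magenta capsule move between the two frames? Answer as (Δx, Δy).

(-2.1, 1.9)

From the two frames, the magenta capsule sits at roughly (12.0, 6.2) before and (9.9, 8.1) after.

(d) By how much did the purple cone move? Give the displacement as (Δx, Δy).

(-1.0, 0.4)

The purple cone was at about (10.4, 1.4) and moved to about (9.4, 1.8).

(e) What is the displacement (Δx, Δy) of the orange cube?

(-1.0, -2.7)

From the two frames, the orange cube sits at roughly (10.1, 7.6) before and (9.1, 4.9) after.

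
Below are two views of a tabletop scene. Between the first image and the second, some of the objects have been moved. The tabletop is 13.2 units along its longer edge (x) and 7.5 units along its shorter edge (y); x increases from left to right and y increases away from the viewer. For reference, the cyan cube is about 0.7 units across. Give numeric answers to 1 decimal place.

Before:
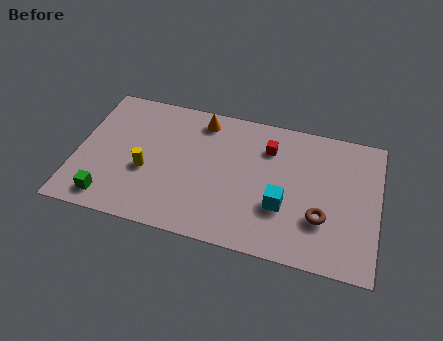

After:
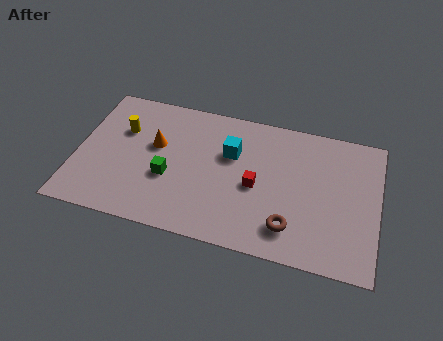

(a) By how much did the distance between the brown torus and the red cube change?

-1.7

The distance was about 4.1 in the first image and 2.4 in the second, so they moved 1.7 units closer together.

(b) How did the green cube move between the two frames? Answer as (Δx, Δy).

(2.5, 1.8)

The green cube started near (1.6, 1.1) and ended near (4.1, 2.9).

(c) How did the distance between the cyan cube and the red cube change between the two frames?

-1.2

They were about 3.1 units apart before and 1.9 after — 1.2 units closer together.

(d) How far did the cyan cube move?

3.3

The cyan cube moved from about (9.1, 2.6) to (6.7, 4.9), a distance of √(2.4² + 2.3²) ≈ 3.3.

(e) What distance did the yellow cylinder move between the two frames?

2.3

From (3.1, 3.0) to (1.9, 5.0), the yellow cylinder covered √(1.2² + 2.0²) ≈ 2.3 units.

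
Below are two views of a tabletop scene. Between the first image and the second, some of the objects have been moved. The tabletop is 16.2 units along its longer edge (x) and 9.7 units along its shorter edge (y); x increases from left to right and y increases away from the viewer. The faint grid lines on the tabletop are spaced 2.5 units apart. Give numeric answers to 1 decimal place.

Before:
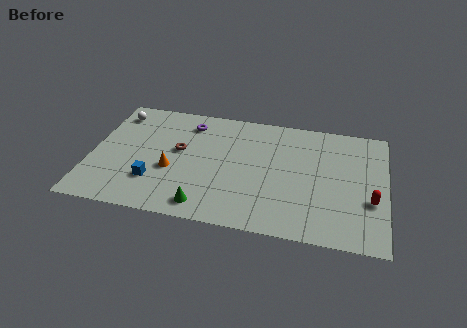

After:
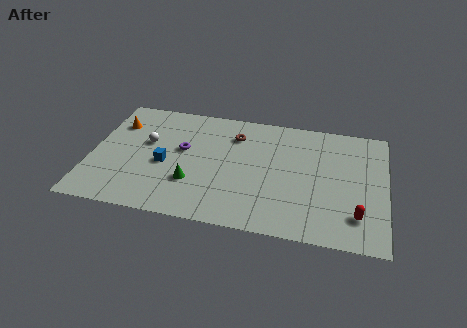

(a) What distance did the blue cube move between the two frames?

1.6

The blue cube moved from about (3.6, 2.7) to (4.1, 4.2), a distance of √(0.5² + 1.5²) ≈ 1.6.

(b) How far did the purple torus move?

2.3

The purple torus moved from about (5.2, 7.9) to (5.0, 5.6), a distance of √(0.2² + 2.3²) ≈ 2.3.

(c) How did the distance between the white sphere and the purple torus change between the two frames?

-2.1

They were about 4.1 units apart before and 2.0 after — 2.1 units closer together.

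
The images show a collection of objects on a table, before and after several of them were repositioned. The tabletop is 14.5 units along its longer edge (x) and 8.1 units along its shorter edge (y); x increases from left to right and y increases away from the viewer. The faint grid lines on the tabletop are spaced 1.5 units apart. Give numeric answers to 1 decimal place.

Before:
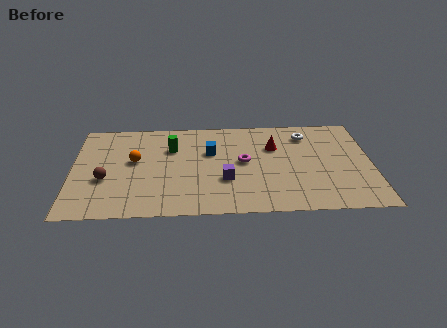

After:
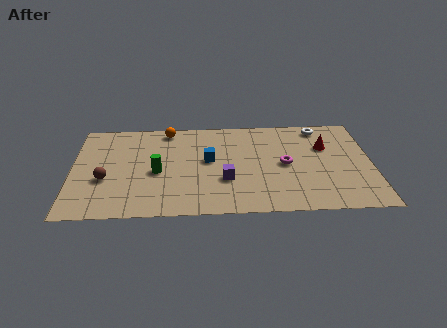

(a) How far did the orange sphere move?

3.1

The orange sphere moved from about (3.0, 4.6) to (4.6, 7.2), a distance of √(1.6² + 2.6²) ≈ 3.1.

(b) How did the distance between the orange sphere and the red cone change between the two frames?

+1.0

They were about 6.9 units apart before and 7.9 after — 1.0 units further apart.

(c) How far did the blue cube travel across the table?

0.7

The blue cube moved from about (6.7, 5.2) to (6.6, 4.5), a distance of √(0.1² + 0.7²) ≈ 0.7.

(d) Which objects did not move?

the purple cube and the brown sphere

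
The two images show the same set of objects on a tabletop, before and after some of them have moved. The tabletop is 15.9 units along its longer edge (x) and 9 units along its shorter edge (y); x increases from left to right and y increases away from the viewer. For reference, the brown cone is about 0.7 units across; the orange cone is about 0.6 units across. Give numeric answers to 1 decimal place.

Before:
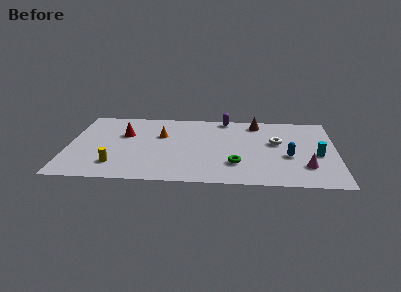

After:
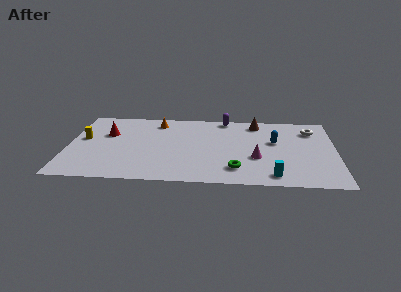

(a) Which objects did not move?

the brown cone and the purple capsule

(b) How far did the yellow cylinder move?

3.7

From (2.9, 2.0) to (0.9, 5.1), the yellow cylinder covered √(2.0² + 3.1²) ≈ 3.7 units.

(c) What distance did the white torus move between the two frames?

2.7

The white torus moved from about (12.4, 5.3) to (14.5, 7.0), a distance of √(2.1² + 1.7²) ≈ 2.7.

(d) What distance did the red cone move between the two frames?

1.0

The red cone moved from about (3.3, 5.8) to (2.3, 5.8), a distance of √(1.0² + 0.0²) ≈ 1.0.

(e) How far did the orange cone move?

1.7

The orange cone was near (5.5, 5.8) before and (5.2, 7.5) after, so it travelled √(0.3² + 1.7²) ≈ 1.7 units.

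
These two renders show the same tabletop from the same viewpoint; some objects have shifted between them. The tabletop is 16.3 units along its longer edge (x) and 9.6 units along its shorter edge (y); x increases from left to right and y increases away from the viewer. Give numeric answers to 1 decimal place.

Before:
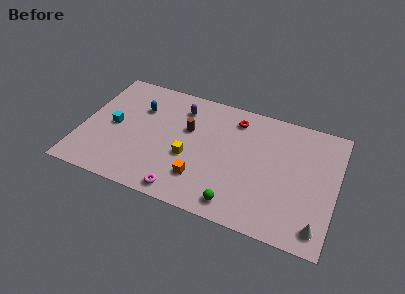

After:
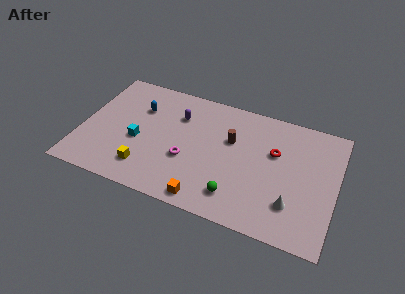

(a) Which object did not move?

the blue capsule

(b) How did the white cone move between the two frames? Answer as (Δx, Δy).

(-1.7, 1.1)

The white cone started near (15.4, 1.4) and ended near (13.7, 2.5).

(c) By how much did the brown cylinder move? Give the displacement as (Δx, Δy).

(2.8, 0.1)

From the two frames, the brown cylinder sits at roughly (6.7, 6.0) before and (9.5, 6.1) after.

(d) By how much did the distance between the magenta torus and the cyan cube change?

-2.9

The distance was about 6.1 in the first image and 3.2 in the second, so they moved 2.9 units closer together.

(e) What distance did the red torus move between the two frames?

3.2

The red torus moved from about (9.6, 7.9) to (12.3, 6.1), a distance of √(2.7² + 1.8²) ≈ 3.2.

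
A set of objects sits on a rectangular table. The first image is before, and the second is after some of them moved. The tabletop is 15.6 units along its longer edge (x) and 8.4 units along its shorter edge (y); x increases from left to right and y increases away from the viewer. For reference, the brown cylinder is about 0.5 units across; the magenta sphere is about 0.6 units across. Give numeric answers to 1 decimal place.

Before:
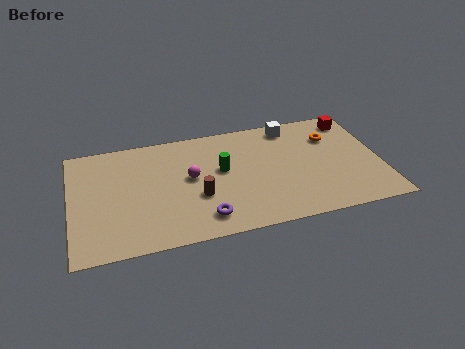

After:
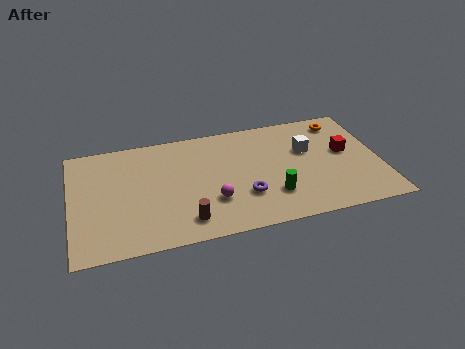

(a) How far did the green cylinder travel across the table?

3.5

The green cylinder moved from about (7.6, 4.8) to (10.0, 2.3), a distance of √(2.4² + 2.5²) ≈ 3.5.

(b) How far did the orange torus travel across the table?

1.3

The orange torus was near (13.3, 6.0) before and (13.9, 7.1) after, so it travelled √(0.6² + 1.1²) ≈ 1.3 units.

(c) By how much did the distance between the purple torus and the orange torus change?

-1.2

They were about 8.2 units apart before and 7.0 after — 1.2 units closer together.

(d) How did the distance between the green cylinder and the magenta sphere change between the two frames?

+1.4

Before: roughly 1.6 units apart; after: 3.0. That's 1.4 units further apart.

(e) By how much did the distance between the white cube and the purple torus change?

-3.2

Before: roughly 7.5 units apart; after: 4.3. That's 3.2 units closer together.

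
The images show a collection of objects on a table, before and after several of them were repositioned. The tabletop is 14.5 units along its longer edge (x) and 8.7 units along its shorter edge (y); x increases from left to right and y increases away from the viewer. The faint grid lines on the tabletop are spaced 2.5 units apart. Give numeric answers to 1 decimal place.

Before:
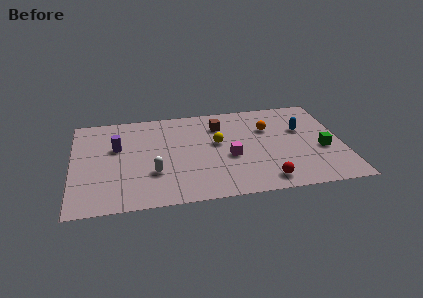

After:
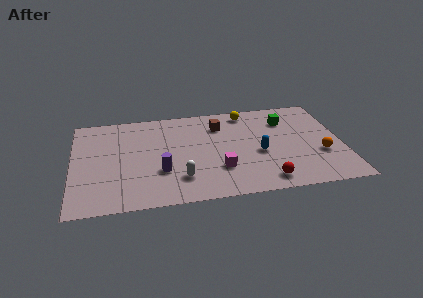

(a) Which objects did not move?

the brown cube and the red sphere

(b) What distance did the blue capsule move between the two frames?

3.0

The blue capsule moved from about (12.4, 5.5) to (10.0, 3.7), a distance of √(2.4² + 1.8²) ≈ 3.0.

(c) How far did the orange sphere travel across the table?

3.9

The orange sphere moved from about (10.6, 5.9) to (13.3, 3.1), a distance of √(2.7² + 2.8²) ≈ 3.9.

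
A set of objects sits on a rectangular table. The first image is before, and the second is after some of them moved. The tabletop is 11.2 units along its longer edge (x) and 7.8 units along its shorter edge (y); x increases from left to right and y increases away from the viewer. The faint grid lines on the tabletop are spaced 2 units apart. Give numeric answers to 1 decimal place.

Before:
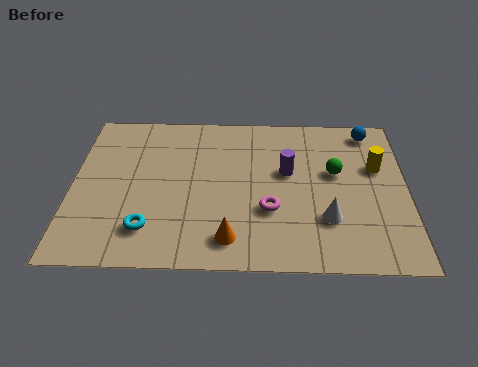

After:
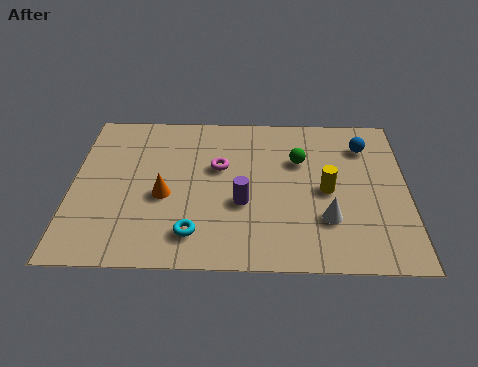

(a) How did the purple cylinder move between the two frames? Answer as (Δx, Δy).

(-1.5, -1.6)

From the two frames, the purple cylinder sits at roughly (7.2, 4.6) before and (5.7, 3.0) after.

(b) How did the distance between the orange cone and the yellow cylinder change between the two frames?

-0.7

Before: roughly 6.1 units apart; after: 5.4. That's 0.7 units closer together.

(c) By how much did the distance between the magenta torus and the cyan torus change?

-0.7

The distance was about 4.1 in the first image and 3.4 in the second, so they moved 0.7 units closer together.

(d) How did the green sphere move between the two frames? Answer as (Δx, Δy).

(-1.2, 0.6)

From the two frames, the green sphere sits at roughly (8.8, 4.6) before and (7.6, 5.2) after.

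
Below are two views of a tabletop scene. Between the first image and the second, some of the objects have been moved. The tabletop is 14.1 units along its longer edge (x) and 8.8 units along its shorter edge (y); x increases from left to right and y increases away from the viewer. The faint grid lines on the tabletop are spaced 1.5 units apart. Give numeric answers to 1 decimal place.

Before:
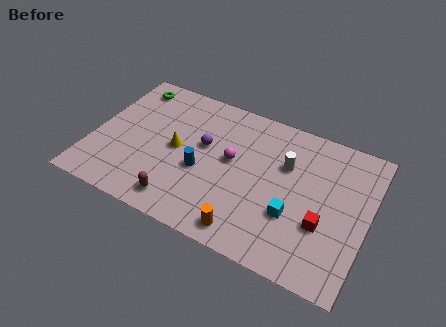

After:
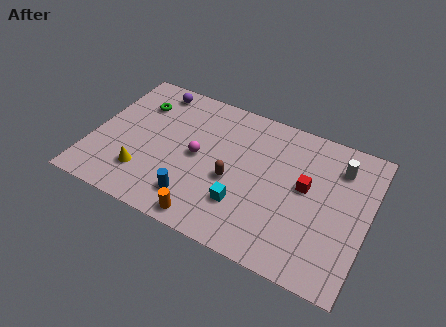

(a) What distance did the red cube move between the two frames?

2.1

From (12.0, 3.1) to (10.9, 4.9), the red cube covered √(1.1² + 1.8²) ≈ 2.1 units.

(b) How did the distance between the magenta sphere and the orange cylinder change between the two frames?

-0.4

They were about 4.0 units apart before and 3.6 after — 0.4 units closer together.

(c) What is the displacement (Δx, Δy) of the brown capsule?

(2.4, 2.4)

The brown capsule started near (4.9, 1.3) and ended near (7.3, 3.7).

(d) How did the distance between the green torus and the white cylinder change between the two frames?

+1.8

Before: roughly 8.6 units apart; after: 10.4. That's 1.8 units further apart.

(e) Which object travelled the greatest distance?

the purple sphere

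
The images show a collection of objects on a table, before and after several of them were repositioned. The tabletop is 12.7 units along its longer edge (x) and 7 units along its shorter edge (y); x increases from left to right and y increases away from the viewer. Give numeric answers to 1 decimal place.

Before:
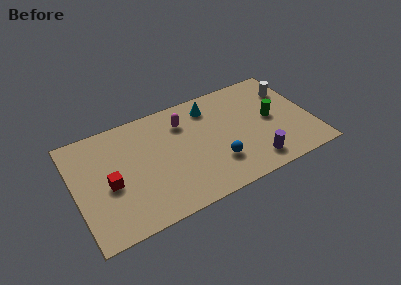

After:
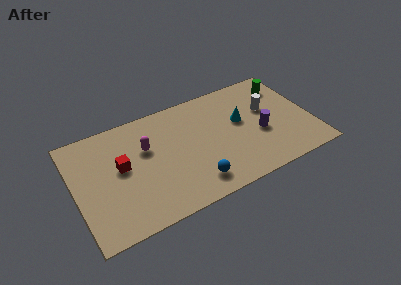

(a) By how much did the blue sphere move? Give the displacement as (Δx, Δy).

(-1.3, -0.7)

The blue sphere was at about (7.4, 2.0) and moved to about (6.1, 1.3).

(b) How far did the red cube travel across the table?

1.1

The red cube was near (1.8, 3.1) before and (2.5, 3.9) after, so it travelled √(0.7² + 0.8²) ≈ 1.1 units.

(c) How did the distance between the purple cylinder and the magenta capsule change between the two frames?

+0.9

Before: roughly 5.3 units apart; after: 6.2. That's 0.9 units further apart.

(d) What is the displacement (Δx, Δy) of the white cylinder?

(-1.3, -0.8)

The white cylinder was at about (11.8, 5.1) and moved to about (10.5, 4.3).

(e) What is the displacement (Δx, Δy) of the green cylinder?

(1.0, 1.9)

The green cylinder was at about (10.6, 3.6) and moved to about (11.6, 5.5).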